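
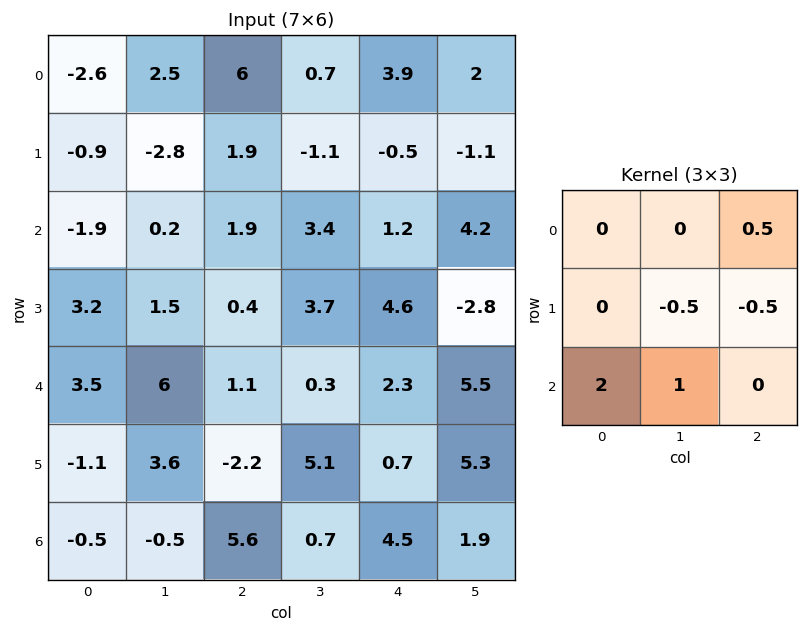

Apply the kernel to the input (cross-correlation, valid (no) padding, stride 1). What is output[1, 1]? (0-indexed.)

The receptive field on the input at this output position is [-2.8 1.9 -1.1 / 0.2 1.9 3.4 / 1.5 0.4 3.7]. Elementwise product with the kernel and sum: -1.1·0.5 + 1.9·-0.5 + 3.4·-0.5 + 1.5·2 + 0.4·1.

0.2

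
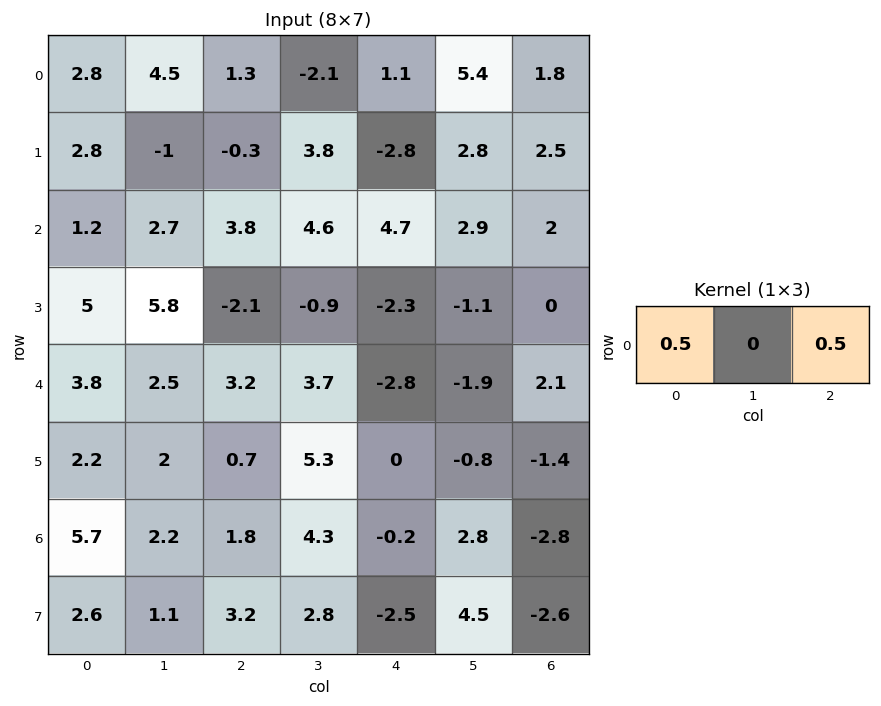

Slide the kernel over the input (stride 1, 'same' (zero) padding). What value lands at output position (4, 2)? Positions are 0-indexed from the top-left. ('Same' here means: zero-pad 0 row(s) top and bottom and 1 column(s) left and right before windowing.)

3.1

The receptive field on the zero-padded input at this output position is [2.5 3.2 3.7]. Elementwise product with the kernel and sum: 2.5·0.5 + 3.7·0.5.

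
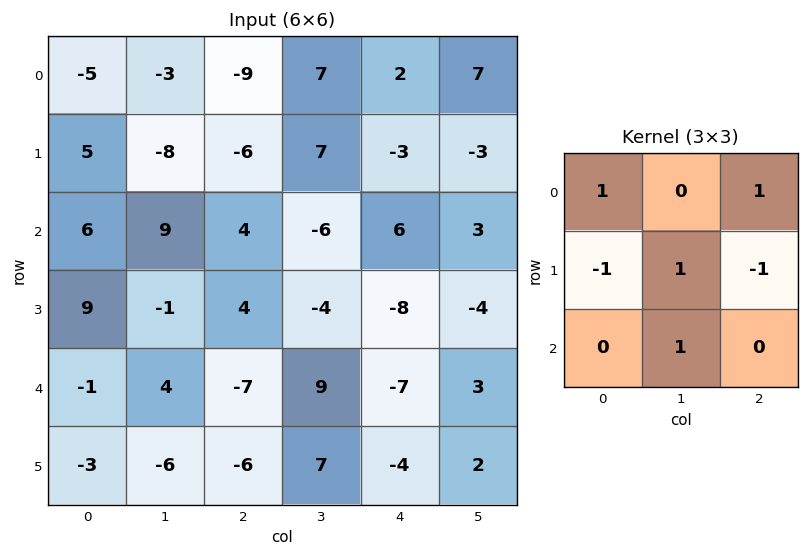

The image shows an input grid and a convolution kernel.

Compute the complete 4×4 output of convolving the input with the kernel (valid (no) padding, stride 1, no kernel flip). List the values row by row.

Output[0,0]: The receptive field on the input at this output position is [-5 -3 -9 / 5 -8 -6 / 6 9 4]. Elementwise product with the kernel and sum: -5·1 + -9·1 + 5·-1 + -8·1 + -6·-1 + 9·1.
Output[0,1]: The receptive field on the input at this output position is [-3 -9 7 / -8 -6 7 / 9 4 -6]. Elementwise product with the kernel and sum: -3·1 + 7·1 + -8·-1 + -6·1 + 7·-1 + 4·1.

-12 3 3 13
-3 4 -29 5
0 5 19 -10
19 -31 26 -31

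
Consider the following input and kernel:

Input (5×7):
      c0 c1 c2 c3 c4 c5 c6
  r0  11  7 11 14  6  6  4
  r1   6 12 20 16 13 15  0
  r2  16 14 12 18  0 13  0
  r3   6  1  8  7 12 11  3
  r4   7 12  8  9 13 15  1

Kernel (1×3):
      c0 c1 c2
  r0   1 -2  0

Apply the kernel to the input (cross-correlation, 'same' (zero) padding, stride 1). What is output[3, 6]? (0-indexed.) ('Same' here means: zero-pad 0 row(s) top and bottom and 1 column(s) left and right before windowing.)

The receptive field on the zero-padded input at this output position is [11 3 0]. Elementwise product with the kernel and sum: 11·1 + 3·-2.

5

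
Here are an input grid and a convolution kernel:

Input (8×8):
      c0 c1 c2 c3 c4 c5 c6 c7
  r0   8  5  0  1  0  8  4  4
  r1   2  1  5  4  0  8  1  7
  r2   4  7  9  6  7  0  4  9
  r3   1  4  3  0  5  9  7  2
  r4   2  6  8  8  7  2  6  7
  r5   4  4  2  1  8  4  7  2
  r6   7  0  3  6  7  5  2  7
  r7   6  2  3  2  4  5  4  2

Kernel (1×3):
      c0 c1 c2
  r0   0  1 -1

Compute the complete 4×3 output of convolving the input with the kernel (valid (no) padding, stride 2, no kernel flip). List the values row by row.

5 1 4
-2 -1 -4
-2 1 -4
-3 -1 3

Output[0,0]: The receptive field on the input at this output position is [8 5 0]. Elementwise product with the kernel and sum: 5·1 + 0·-1.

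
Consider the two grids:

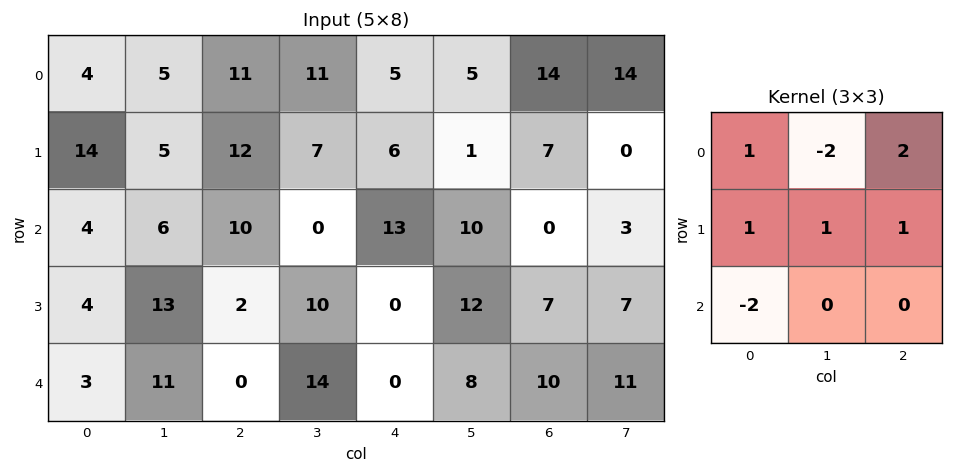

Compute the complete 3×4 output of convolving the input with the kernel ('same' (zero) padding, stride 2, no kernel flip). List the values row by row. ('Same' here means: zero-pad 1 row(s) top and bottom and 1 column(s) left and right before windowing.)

Output[0,0]: The receptive field on the zero-padded input at this output position is [0 0 0 / 0 4 5 / 0 14 5]. Elementwise product with the kernel and sum: 0·1 + 0·-2 + 0·2 + 0·1 + 4·1 + 5·1 + 0·-2.
Output[0,1]: The receptive field on the zero-padded input at this output position is [0 0 0 / 5 11 11 / 5 12 7]. Elementwise product with the kernel and sum: 0·1 + 0·-2 + 0·2 + 5·1 + 11·1 + 11·1 + 5·-2.

9 17 7 31
-8 -15 0 -24
32 54 56 41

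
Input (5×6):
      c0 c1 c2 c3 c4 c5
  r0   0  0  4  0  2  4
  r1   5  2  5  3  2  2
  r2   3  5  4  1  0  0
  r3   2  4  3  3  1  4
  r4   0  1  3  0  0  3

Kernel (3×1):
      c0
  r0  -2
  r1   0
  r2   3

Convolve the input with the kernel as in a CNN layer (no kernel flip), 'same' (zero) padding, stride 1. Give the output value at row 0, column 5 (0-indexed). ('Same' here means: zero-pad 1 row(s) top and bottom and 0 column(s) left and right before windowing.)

The receptive field on the zero-padded input at this output position is [0 / 4 / 2]. Elementwise product with the kernel and sum: 0·-2 + 2·3.

6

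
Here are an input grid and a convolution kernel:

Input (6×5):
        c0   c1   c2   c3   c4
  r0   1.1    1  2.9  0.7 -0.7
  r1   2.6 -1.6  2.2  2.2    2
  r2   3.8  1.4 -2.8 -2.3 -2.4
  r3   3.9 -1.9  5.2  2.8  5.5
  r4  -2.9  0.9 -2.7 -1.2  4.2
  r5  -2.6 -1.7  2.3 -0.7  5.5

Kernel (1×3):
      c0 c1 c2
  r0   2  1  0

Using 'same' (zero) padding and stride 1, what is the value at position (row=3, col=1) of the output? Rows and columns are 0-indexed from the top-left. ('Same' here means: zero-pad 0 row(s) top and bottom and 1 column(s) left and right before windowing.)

5.9

The receptive field on the zero-padded input at this output position is [3.9 -1.9 5.2]. Elementwise product with the kernel and sum: 3.9·2 + -1.9·1.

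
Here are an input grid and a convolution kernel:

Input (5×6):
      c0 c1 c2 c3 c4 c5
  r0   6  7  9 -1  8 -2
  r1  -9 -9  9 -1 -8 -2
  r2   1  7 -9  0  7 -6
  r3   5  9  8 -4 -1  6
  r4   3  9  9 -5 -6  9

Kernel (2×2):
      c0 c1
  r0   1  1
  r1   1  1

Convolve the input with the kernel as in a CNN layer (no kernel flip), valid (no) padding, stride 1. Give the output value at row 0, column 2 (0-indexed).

The receptive field on the input at this output position is [9 -1 / 9 -1]. Elementwise product with the kernel and sum: 9·1 + -1·1 + 9·1 + -1·1.

16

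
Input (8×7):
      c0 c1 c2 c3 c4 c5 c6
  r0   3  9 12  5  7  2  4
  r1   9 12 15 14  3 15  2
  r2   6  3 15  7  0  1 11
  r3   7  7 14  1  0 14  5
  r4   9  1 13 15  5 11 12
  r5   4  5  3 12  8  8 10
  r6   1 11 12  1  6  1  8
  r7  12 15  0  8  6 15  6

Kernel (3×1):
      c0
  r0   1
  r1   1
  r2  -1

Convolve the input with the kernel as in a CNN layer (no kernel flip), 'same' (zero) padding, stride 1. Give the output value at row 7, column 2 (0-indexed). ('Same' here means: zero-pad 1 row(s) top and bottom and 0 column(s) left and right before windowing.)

12

The receptive field on the zero-padded input at this output position is [12 / 0 / 0]. Elementwise product with the kernel and sum: 12·1 + 0·1 + 0·-1.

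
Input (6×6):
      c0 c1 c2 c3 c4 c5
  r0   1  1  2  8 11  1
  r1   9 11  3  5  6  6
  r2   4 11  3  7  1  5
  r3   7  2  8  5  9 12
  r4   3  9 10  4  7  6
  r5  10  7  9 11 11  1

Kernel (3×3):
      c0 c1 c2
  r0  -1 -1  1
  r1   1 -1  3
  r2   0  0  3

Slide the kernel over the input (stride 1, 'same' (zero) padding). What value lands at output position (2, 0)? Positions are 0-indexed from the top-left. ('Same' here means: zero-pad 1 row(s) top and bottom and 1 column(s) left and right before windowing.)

The receptive field on the zero-padded input at this output position is [0 9 11 / 0 4 11 / 0 7 2]. Elementwise product with the kernel and sum: 0·-1 + 9·-1 + 11·1 + 0·1 + 4·-1 + 11·3 + 2·3.

37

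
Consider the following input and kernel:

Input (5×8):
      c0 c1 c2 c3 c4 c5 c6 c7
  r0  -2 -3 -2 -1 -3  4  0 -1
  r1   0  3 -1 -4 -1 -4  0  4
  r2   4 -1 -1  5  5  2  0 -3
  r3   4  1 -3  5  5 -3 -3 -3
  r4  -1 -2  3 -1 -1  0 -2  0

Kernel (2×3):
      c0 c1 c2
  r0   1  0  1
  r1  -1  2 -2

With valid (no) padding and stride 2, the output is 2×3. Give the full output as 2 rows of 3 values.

Output[0,0]: The receptive field on the input at this output position is [-2 -3 -2 / 0 3 -1]. Elementwise product with the kernel and sum: -2·1 + -2·1 + 0·-1 + 3·2 + -1·-2.

4 -10 -10
7 7 0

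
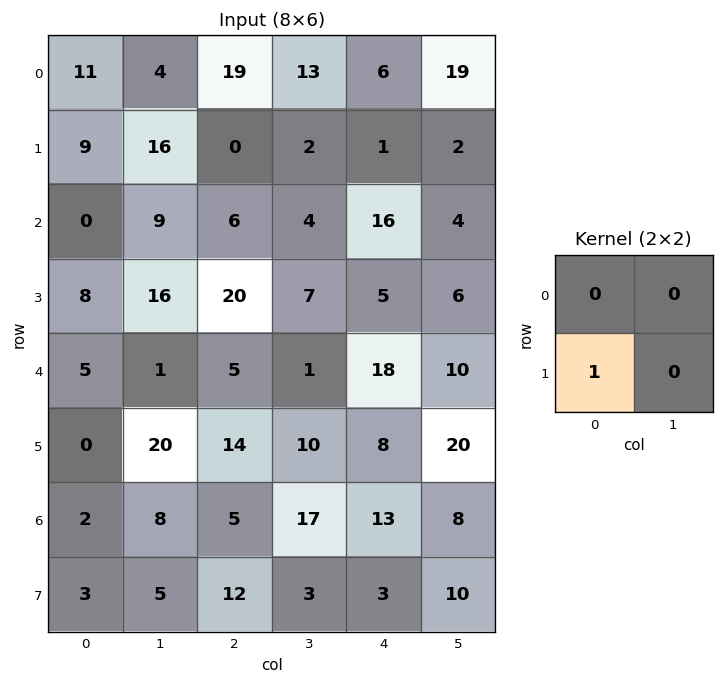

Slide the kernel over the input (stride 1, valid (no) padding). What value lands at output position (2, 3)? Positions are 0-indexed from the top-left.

The receptive field on the input at this output position is [4 16 / 7 5]. Elementwise product with the kernel and sum: 7·1.

7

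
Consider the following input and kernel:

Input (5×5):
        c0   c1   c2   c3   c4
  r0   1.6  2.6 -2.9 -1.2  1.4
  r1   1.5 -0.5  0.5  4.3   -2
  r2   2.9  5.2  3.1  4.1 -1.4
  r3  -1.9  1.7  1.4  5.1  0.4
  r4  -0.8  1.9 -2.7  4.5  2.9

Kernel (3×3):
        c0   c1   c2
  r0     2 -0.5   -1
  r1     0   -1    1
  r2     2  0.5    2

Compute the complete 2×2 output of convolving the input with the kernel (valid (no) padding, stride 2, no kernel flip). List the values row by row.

20.4 -7.45
-6.25 3.5

Output[0,0]: The receptive field on the input at this output position is [1.6 2.6 -2.9 / 1.5 -0.5 0.5 / 2.9 5.2 3.1]. Elementwise product with the kernel and sum: 1.6·2 + 2.6·-0.5 + -2.9·-1 + -0.5·-1 + 0.5·1 + 2.9·2 + 5.2·0.5 + 3.1·2.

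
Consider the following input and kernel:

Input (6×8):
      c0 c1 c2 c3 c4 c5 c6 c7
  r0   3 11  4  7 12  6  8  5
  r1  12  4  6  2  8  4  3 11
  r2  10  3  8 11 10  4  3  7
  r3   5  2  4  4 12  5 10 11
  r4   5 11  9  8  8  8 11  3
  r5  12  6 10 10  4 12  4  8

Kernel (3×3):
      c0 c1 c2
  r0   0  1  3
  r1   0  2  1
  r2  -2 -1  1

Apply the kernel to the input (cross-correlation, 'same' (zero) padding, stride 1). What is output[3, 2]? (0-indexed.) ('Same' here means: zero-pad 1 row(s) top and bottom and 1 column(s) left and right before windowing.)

The receptive field on the zero-padded input at this output position is [3 8 11 / 2 4 4 / 11 9 8]. Elementwise product with the kernel and sum: 8·1 + 11·3 + 4·2 + 4·1 + 11·-2 + 9·-1 + 8·1.

30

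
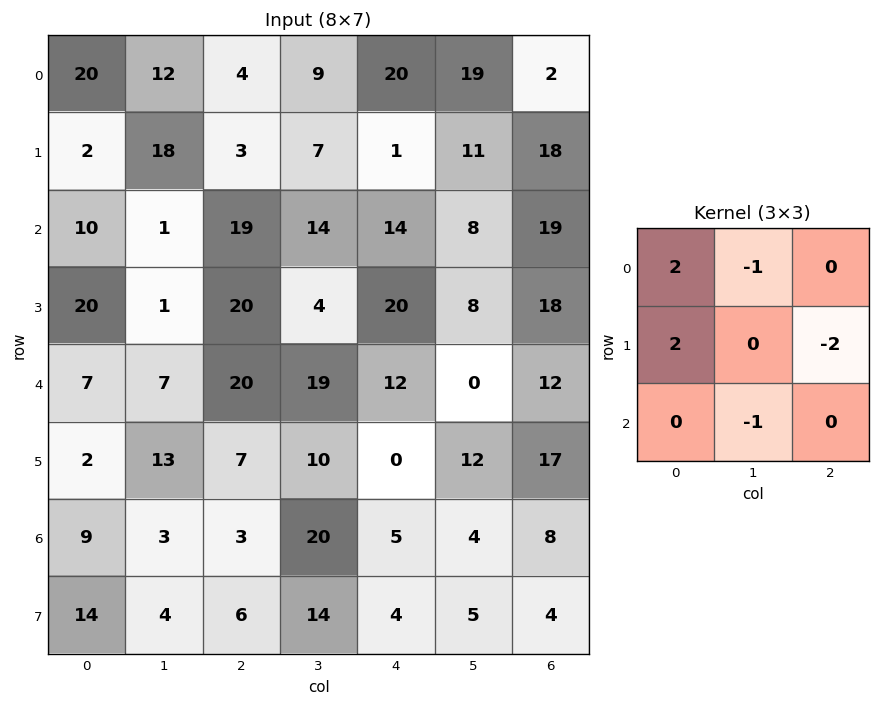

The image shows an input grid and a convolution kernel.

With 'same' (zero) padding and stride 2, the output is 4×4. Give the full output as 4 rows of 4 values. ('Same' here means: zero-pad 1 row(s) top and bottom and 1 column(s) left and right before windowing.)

-26 3 -21 20
-24 -13 5 2
-36 -49 26 -19
-22 -21 48 11

Output[0,0]: The receptive field on the zero-padded input at this output position is [0 0 0 / 0 20 12 / 0 2 18]. Elementwise product with the kernel and sum: 0·2 + 0·-1 + 0·2 + 12·-2 + 2·-1.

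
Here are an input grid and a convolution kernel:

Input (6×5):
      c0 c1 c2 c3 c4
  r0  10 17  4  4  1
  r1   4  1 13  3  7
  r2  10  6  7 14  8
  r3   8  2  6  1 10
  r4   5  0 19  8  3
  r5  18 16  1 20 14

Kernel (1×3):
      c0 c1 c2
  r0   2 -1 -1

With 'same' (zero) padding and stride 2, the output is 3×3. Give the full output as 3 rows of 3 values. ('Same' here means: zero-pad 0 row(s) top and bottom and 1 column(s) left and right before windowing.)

-27 26 7
-16 -9 20
-5 -27 13

Output[0,0]: The receptive field on the zero-padded input at this output position is [0 10 17]. Elementwise product with the kernel and sum: 0·2 + 10·-1 + 17·-1.
Output[0,1]: The receptive field on the zero-padded input at this output position is [17 4 4]. Elementwise product with the kernel and sum: 17·2 + 4·-1 + 4·-1.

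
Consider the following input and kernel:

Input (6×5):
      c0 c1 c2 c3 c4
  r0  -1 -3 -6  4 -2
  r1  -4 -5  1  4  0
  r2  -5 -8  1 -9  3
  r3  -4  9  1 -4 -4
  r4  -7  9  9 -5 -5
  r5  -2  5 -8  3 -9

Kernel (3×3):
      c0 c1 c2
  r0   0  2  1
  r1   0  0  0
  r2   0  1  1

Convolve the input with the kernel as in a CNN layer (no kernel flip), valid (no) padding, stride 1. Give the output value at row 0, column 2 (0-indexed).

The receptive field on the input at this output position is [-6 4 -2 / 1 4 0 / 1 -9 3]. Elementwise product with the kernel and sum: 4·2 + -2·1 + -9·1 + 3·1.

0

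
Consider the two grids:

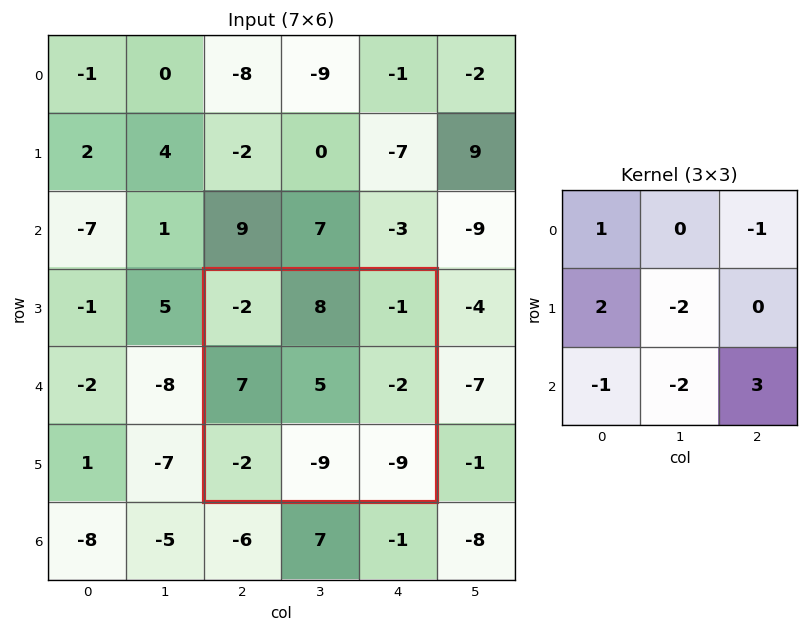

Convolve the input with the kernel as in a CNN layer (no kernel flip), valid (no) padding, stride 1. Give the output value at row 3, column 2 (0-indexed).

The receptive field on the input at this output position is [-2 8 -1 / 7 5 -2 / -2 -9 -9]. Elementwise product with the kernel and sum: -2·1 + -1·-1 + 7·2 + 5·-2 + -2·-1 + -9·-2 + -9·3.

-4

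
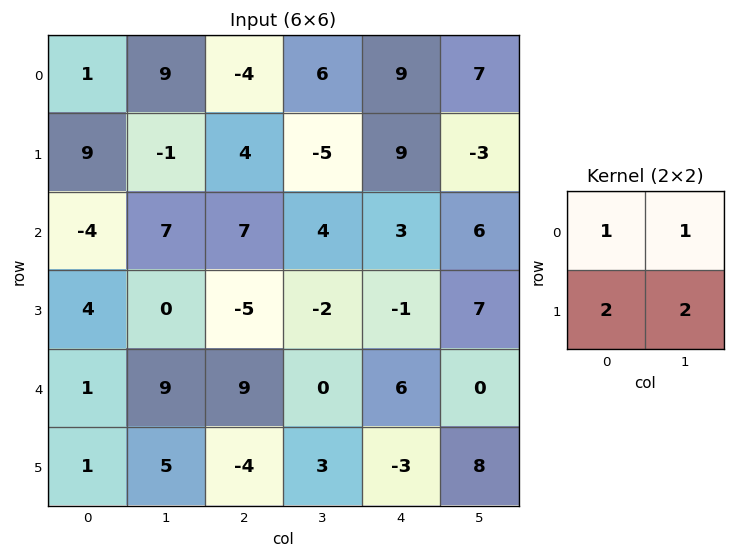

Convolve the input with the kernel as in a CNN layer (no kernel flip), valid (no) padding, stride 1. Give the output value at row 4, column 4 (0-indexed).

The receptive field on the input at this output position is [6 0 / -3 8]. Elementwise product with the kernel and sum: 6·1 + 0·1 + -3·2 + 8·2.

16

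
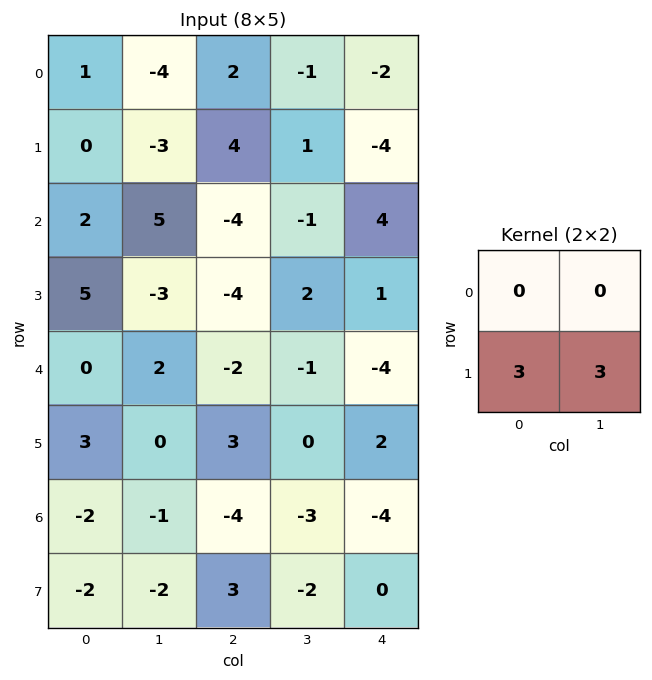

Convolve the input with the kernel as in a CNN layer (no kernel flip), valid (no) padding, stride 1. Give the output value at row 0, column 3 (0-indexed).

-9

The receptive field on the input at this output position is [-1 -2 / 1 -4]. Elementwise product with the kernel and sum: 1·3 + -4·3.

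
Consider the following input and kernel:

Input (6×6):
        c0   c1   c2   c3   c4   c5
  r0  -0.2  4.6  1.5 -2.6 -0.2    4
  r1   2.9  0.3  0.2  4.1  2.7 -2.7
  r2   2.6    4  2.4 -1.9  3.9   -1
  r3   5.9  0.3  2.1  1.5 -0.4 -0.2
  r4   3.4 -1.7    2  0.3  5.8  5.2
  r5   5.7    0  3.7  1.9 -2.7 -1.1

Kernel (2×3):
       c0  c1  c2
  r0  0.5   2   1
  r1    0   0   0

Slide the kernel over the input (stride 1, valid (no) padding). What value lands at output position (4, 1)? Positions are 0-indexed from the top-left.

The receptive field on the input at this output position is [-1.7 2 0.3 / 0 3.7 1.9]. Elementwise product with the kernel and sum: -1.7·0.5 + 2·2 + 0.3·1.

3.45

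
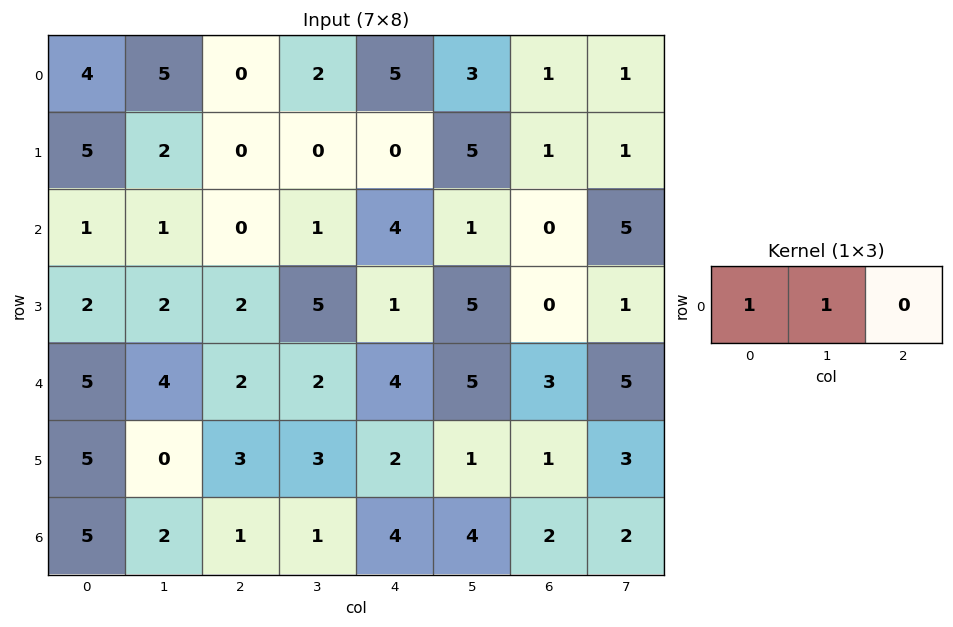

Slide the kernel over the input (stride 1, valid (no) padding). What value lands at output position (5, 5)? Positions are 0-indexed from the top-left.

The receptive field on the input at this output position is [1 1 3]. Elementwise product with the kernel and sum: 1·1 + 1·1.

2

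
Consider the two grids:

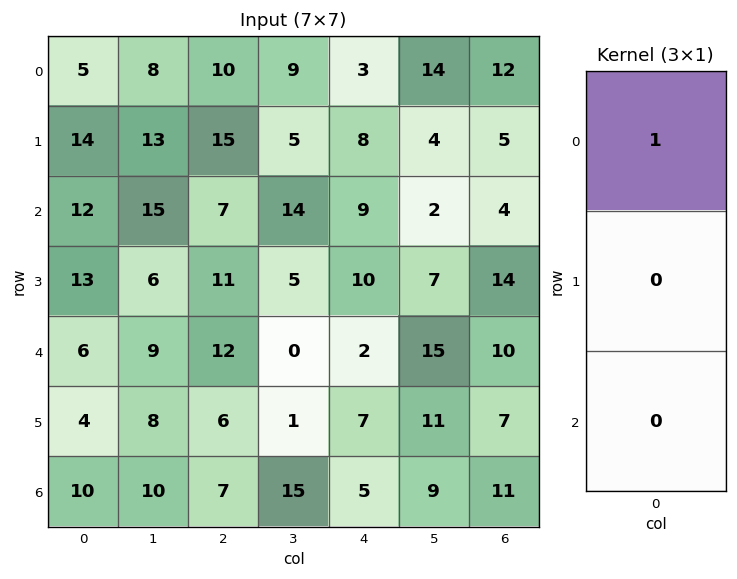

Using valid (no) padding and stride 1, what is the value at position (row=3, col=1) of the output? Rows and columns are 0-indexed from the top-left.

The receptive field on the input at this output position is [6 / 9 / 8]. Elementwise product with the kernel and sum: 6·1.

6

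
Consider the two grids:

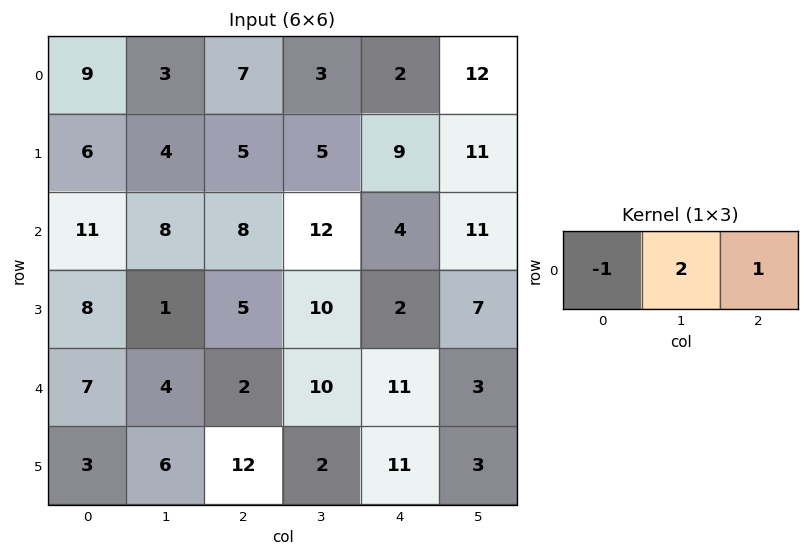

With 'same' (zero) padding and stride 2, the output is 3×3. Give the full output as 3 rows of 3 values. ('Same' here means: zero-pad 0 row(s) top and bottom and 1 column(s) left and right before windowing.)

21 14 13
30 20 7
18 10 15

Output[0,0]: The receptive field on the zero-padded input at this output position is [0 9 3]. Elementwise product with the kernel and sum: 0·-1 + 9·2 + 3·1.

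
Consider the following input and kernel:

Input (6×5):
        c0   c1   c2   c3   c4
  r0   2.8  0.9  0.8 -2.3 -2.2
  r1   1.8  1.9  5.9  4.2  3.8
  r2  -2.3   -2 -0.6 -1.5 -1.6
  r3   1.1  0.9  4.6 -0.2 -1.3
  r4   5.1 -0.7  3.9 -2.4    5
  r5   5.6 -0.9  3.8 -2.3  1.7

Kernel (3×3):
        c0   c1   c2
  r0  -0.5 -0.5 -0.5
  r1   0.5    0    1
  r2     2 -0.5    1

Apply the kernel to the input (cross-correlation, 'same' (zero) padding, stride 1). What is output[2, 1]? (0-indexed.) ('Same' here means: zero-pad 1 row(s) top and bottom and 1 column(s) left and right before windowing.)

The receptive field on the zero-padded input at this output position is [1.8 1.9 5.9 / -2.3 -2 -0.6 / 1.1 0.9 4.6]. Elementwise product with the kernel and sum: 1.8·-0.5 + 1.9·-0.5 + 5.9·-0.5 + -2.3·0.5 + -0.6·1 + 1.1·2 + 0.9·-0.5 + 4.6·1.

-0.2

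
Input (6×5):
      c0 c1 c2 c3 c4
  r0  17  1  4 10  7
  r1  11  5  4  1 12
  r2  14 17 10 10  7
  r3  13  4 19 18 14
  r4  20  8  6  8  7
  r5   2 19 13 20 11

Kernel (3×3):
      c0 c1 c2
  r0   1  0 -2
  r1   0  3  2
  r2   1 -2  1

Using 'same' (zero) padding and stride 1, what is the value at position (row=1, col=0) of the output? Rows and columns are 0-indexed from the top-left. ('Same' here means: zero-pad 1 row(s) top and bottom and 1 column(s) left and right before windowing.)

30

The receptive field on the zero-padded input at this output position is [0 17 1 / 0 11 5 / 0 14 17]. Elementwise product with the kernel and sum: 0·1 + 1·-2 + 11·3 + 5·2 + 0·1 + 14·-2 + 17·1.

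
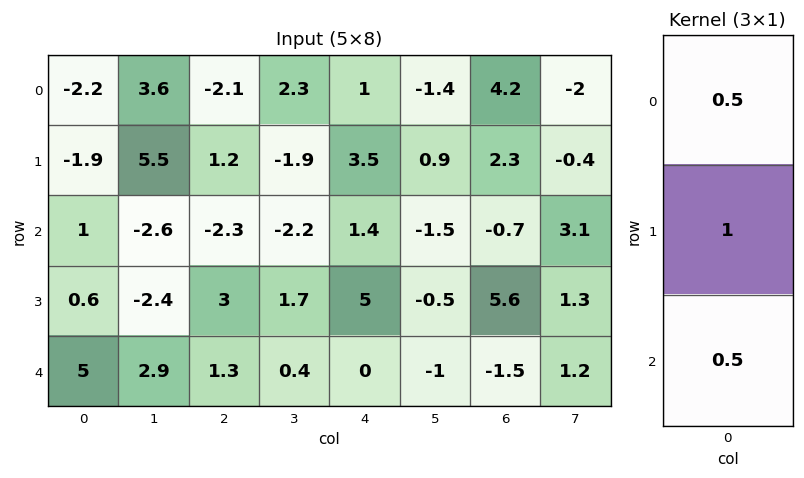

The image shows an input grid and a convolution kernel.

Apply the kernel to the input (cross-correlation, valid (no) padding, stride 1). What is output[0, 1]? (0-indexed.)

6

The receptive field on the input at this output position is [3.6 / 5.5 / -2.6]. Elementwise product with the kernel and sum: 3.6·0.5 + 5.5·1 + -2.6·0.5.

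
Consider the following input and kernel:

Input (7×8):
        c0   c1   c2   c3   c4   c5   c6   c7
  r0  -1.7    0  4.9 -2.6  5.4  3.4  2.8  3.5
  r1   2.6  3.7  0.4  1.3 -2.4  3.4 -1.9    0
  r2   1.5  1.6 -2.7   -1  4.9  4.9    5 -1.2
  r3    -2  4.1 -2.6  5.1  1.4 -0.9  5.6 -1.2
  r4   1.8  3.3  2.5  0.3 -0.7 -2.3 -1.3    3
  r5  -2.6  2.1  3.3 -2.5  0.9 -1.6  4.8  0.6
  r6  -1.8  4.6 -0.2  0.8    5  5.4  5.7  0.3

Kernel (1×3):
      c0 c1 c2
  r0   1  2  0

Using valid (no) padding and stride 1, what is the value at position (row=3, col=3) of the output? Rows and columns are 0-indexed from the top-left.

The receptive field on the input at this output position is [5.1 1.4 -0.9]. Elementwise product with the kernel and sum: 5.1·1 + 1.4·2.

7.9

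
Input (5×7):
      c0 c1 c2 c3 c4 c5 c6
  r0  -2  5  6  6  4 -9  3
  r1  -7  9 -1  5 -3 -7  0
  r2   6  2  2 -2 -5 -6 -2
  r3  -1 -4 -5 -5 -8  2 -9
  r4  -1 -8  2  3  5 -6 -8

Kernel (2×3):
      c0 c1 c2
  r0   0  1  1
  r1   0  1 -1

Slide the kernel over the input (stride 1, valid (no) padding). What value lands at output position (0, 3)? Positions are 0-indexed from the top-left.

-1

The receptive field on the input at this output position is [6 4 -9 / 5 -3 -7]. Elementwise product with the kernel and sum: 4·1 + -9·1 + -3·1 + -7·-1.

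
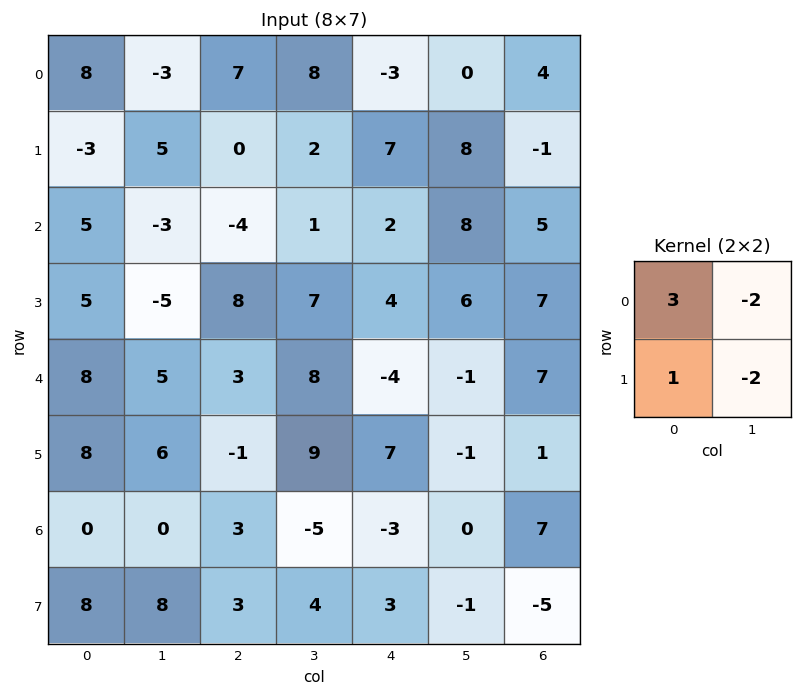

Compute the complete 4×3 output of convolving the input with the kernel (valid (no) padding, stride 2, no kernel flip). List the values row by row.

17 1 -18
36 -20 -18
10 -26 -1
-8 14 -4

Output[0,0]: The receptive field on the input at this output position is [8 -3 / -3 5]. Elementwise product with the kernel and sum: 8·3 + -3·-2 + -3·1 + 5·-2.
Output[0,1]: The receptive field on the input at this output position is [7 8 / 0 2]. Elementwise product with the kernel and sum: 7·3 + 8·-2 + 0·1 + 2·-2.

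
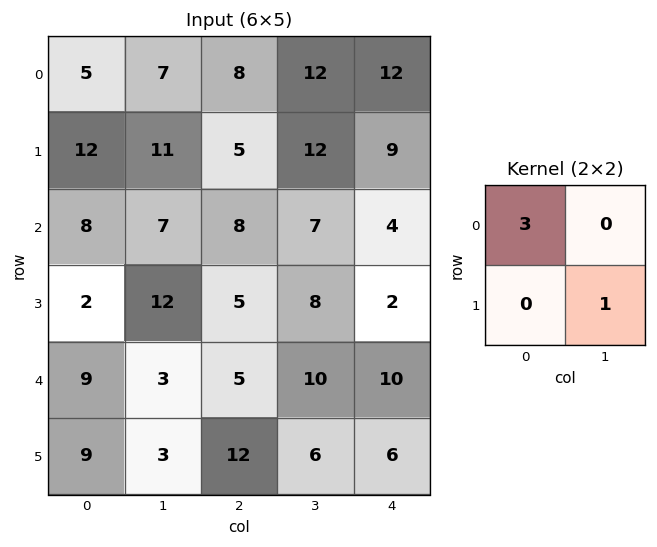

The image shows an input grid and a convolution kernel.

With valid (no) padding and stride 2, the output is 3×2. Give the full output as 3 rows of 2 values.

26 36
36 32
30 21

Output[0,0]: The receptive field on the input at this output position is [5 7 / 12 11]. Elementwise product with the kernel and sum: 5·3 + 11·1.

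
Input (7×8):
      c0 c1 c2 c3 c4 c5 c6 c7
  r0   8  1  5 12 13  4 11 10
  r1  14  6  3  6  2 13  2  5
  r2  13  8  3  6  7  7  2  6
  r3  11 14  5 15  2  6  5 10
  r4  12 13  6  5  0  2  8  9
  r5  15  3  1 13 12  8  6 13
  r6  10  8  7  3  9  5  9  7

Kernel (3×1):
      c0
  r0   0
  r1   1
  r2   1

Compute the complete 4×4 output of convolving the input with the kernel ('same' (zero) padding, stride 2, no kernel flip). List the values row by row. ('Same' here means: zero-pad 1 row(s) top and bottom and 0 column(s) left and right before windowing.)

Output[0,0]: The receptive field on the zero-padded input at this output position is [0 / 8 / 14]. Elementwise product with the kernel and sum: 8·1 + 14·1.
Output[0,1]: The receptive field on the zero-padded input at this output position is [0 / 5 / 3]. Elementwise product with the kernel and sum: 5·1 + 3·1.

22 8 15 13
24 8 9 7
27 7 12 14
10 7 9 9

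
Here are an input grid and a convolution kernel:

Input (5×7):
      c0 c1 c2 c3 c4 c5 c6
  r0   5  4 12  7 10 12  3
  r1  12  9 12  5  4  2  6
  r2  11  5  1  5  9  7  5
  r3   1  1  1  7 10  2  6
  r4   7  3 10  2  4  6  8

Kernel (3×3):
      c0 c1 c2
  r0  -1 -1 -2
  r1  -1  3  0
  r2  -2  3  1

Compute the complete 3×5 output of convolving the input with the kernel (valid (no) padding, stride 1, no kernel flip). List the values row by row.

-24 -5 -14 -10 -18
-39 -25 18 27 -14
-11 12 -14 9 -12

Output[0,0]: The receptive field on the input at this output position is [5 4 12 / 12 9 12 / 11 5 1]. Elementwise product with the kernel and sum: 5·-1 + 4·-1 + 12·-2 + 12·-1 + 9·3 + 11·-2 + 5·3 + 1·1.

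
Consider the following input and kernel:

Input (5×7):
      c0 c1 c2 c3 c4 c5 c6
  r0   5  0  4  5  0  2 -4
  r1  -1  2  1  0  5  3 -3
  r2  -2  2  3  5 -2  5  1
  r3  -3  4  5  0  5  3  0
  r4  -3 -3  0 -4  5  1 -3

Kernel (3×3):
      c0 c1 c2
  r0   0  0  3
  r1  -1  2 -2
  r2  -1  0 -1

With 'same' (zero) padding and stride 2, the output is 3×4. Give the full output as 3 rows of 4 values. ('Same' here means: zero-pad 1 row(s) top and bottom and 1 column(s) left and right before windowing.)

Output[0,0]: The receptive field on the zero-padded input at this output position is [0 0 0 / 0 5 0 / 0 -1 2]. Elementwise product with the kernel and sum: 0·3 + 0·-1 + 5·2 + 0·-2 + 0·-1 + 2·-1.

8 -4 -12 -13
-6 -10 -13 -6
12 11 21 -7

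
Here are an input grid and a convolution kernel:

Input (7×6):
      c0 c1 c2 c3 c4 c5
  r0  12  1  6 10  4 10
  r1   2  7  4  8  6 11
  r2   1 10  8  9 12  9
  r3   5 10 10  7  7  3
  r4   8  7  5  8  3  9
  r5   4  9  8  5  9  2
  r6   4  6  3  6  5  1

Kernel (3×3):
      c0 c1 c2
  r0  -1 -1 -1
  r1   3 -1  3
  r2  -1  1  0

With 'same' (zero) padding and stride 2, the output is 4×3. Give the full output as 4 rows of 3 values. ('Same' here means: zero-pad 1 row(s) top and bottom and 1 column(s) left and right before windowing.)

Output[0,0]: The receptive field on the zero-padded input at this output position is [0 0 0 / 0 12 1 / 0 2 7]. Elementwise product with the kernel and sum: 0·-1 + 0·-1 + 0·-1 + 0·3 + 12·-1 + 1·3 + 0·-1 + 2·1.
Output[0,1]: The receptive field on the zero-padded input at this output position is [0 0 0 / 1 6 10 / 7 4 8]. Elementwise product with the kernel and sum: 0·-1 + 0·-1 + 0·-1 + 1·3 + 6·-1 + 10·3 + 7·-1 + 4·1.

-7 24 54
25 30 17
2 12 35
1 11 0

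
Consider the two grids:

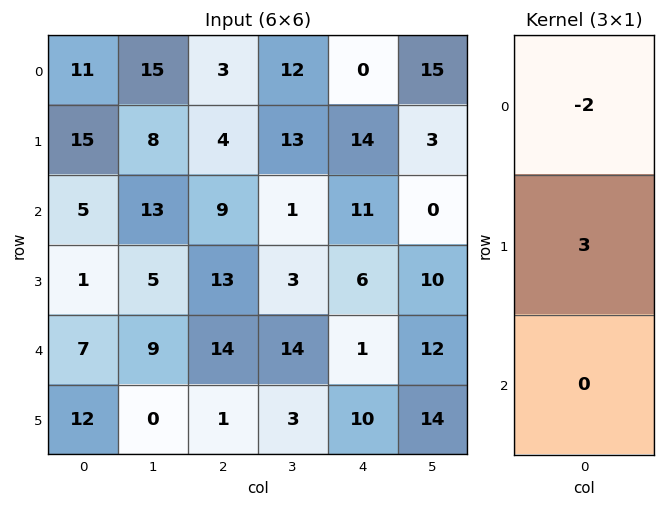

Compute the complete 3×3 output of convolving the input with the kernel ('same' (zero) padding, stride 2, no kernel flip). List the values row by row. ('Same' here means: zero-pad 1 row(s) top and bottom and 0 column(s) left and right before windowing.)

33 9 0
-15 19 5
19 16 -9

Output[0,0]: The receptive field on the zero-padded input at this output position is [0 / 11 / 15]. Elementwise product with the kernel and sum: 0·-2 + 11·3.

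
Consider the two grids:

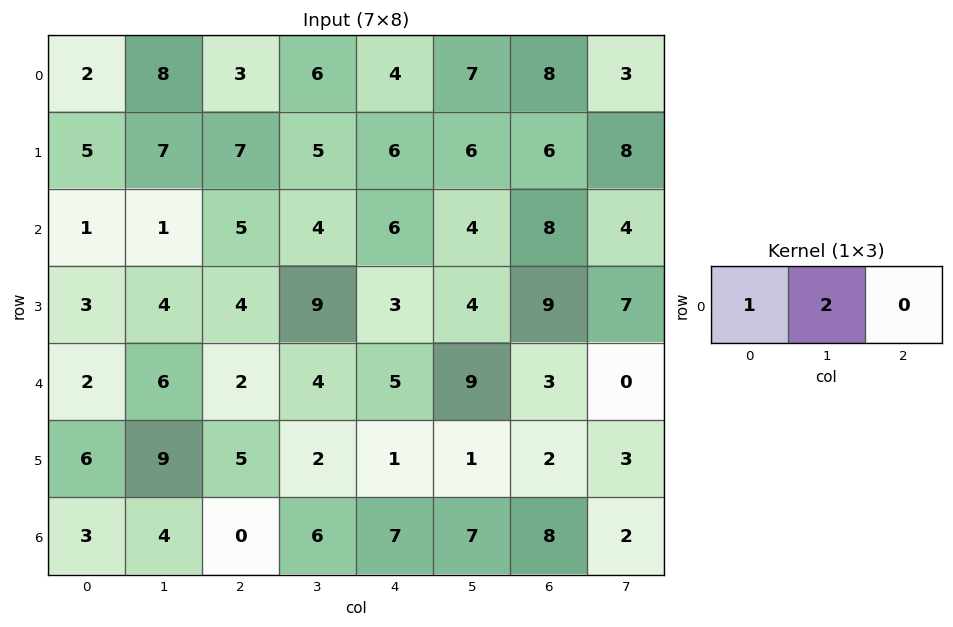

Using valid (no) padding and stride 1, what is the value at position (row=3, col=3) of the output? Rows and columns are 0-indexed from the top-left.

15

The receptive field on the input at this output position is [9 3 4]. Elementwise product with the kernel and sum: 9·1 + 3·2.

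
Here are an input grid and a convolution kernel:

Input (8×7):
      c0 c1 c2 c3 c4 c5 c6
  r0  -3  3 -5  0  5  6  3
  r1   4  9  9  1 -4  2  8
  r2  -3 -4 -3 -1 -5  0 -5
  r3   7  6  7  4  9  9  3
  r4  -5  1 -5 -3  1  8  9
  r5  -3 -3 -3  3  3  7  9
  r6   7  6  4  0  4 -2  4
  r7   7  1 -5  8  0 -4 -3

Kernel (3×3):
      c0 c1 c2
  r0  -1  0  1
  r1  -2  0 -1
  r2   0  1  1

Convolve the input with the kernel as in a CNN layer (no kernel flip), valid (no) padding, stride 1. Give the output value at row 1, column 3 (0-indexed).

The receptive field on the input at this output position is [1 -4 2 / -1 -5 0 / 4 9 9]. Elementwise product with the kernel and sum: 1·-1 + 2·1 + -1·-2 + 0·-1 + 9·1 + 9·1.

21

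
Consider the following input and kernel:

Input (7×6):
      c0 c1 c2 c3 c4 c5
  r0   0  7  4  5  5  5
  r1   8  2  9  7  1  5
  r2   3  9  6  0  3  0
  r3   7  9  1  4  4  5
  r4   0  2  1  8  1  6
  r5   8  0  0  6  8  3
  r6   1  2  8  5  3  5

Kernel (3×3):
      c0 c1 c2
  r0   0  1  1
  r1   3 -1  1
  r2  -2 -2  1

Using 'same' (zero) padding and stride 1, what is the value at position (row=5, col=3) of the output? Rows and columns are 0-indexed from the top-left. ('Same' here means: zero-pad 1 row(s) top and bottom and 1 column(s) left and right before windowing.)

-12

The receptive field on the zero-padded input at this output position is [1 8 1 / 0 6 8 / 8 5 3]. Elementwise product with the kernel and sum: 8·1 + 1·1 + 0·3 + 6·-1 + 8·1 + 8·-2 + 5·-2 + 3·1.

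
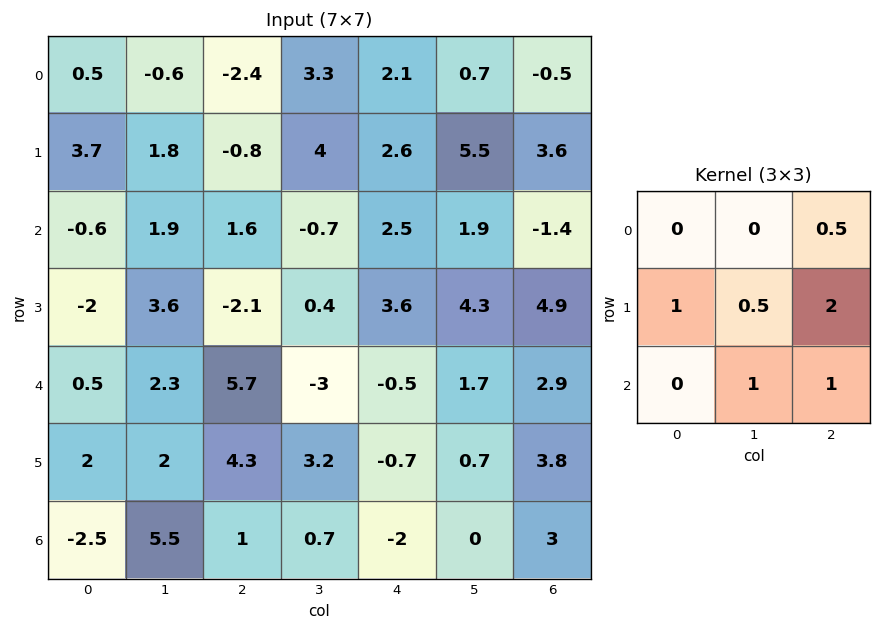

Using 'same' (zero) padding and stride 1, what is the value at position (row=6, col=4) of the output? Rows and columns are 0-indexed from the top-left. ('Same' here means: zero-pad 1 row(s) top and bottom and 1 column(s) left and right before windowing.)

0.05

The receptive field on the zero-padded input at this output position is [3.2 -0.7 0.7 / 0.7 -2 0 / 0 0 0]. Elementwise product with the kernel and sum: 0.7·0.5 + 0.7·1 + -2·0.5 + 0·2 + 0·1 + 0·1.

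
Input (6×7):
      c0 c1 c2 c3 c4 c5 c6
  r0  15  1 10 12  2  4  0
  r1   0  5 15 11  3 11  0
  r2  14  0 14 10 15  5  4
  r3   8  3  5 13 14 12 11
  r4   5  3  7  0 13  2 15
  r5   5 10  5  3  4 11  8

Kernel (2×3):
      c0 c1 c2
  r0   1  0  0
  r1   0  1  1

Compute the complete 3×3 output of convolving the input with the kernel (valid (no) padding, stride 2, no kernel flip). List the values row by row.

35 24 13
22 41 38
20 14 32

Output[0,0]: The receptive field on the input at this output position is [15 1 10 / 0 5 15]. Elementwise product with the kernel and sum: 15·1 + 5·1 + 15·1.
Output[0,1]: The receptive field on the input at this output position is [10 12 2 / 15 11 3]. Elementwise product with the kernel and sum: 10·1 + 11·1 + 3·1.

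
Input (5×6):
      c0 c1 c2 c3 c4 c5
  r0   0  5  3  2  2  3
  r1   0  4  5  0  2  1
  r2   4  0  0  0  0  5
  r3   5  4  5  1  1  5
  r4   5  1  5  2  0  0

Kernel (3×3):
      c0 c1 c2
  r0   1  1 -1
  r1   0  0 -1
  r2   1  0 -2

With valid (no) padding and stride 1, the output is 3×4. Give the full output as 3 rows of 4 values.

Output[0,0]: The receptive field on the input at this output position is [0 5 3 / 0 4 5 / 4 0 0]. Elementwise product with the kernel and sum: 0·1 + 5·1 + 3·-1 + 5·-1 + 4·1 + 0·-2.
Output[0,1]: The receptive field on the input at this output position is [5 3 2 / 4 5 0 / 0 0 0]. Elementwise product with the kernel and sum: 5·1 + 3·1 + 2·-1 + 0·-1 + 0·1 + 0·-2.

1 6 1 -10
-6 11 6 -13
-6 -4 4 -8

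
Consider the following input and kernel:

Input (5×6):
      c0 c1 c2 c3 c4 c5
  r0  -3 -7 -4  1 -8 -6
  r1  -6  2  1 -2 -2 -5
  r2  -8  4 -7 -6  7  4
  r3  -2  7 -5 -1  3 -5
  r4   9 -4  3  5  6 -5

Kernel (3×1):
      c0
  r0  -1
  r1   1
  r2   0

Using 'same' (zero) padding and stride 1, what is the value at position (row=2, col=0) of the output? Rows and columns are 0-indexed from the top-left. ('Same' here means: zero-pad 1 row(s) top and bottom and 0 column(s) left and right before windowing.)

The receptive field on the zero-padded input at this output position is [-6 / -8 / -2]. Elementwise product with the kernel and sum: -6·-1 + -8·1.

-2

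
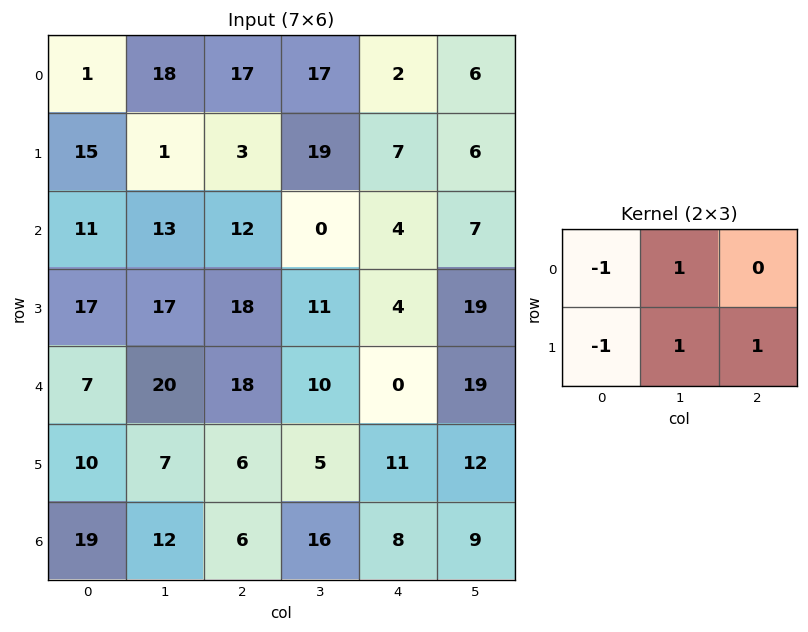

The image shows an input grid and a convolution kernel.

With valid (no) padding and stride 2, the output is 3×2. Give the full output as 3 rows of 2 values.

6 23
20 -15
16 2

Output[0,0]: The receptive field on the input at this output position is [1 18 17 / 15 1 3]. Elementwise product with the kernel and sum: 1·-1 + 18·1 + 15·-1 + 1·1 + 3·1.
Output[0,1]: The receptive field on the input at this output position is [17 17 2 / 3 19 7]. Elementwise product with the kernel and sum: 17·-1 + 17·1 + 3·-1 + 19·1 + 7·1.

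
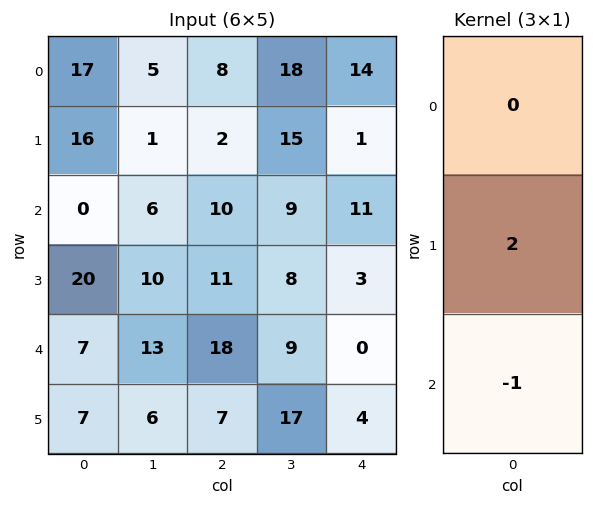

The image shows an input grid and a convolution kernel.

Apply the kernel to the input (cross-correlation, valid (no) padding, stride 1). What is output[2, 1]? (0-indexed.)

7

The receptive field on the input at this output position is [6 / 10 / 13]. Elementwise product with the kernel and sum: 10·2 + 13·-1.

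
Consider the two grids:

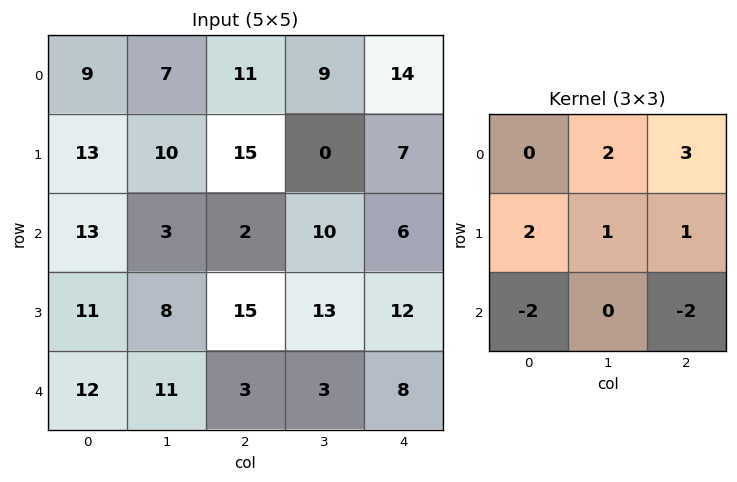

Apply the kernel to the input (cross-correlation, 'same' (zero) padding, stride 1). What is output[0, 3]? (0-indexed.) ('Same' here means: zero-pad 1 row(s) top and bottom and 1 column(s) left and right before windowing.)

The receptive field on the zero-padded input at this output position is [0 0 0 / 11 9 14 / 15 0 7]. Elementwise product with the kernel and sum: 0·2 + 0·3 + 11·2 + 9·1 + 14·1 + 15·-2 + 7·-2.

1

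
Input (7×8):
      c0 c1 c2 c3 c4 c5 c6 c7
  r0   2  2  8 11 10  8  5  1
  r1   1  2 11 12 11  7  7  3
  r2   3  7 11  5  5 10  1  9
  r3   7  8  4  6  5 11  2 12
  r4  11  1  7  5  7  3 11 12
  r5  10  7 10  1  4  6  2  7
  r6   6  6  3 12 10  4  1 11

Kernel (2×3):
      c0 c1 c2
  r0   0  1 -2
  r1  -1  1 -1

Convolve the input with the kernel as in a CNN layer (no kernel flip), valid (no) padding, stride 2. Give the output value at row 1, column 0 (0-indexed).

-18

The receptive field on the input at this output position is [3 7 11 / 7 8 4]. Elementwise product with the kernel and sum: 7·1 + 11·-2 + 7·-1 + 8·1 + 4·-1.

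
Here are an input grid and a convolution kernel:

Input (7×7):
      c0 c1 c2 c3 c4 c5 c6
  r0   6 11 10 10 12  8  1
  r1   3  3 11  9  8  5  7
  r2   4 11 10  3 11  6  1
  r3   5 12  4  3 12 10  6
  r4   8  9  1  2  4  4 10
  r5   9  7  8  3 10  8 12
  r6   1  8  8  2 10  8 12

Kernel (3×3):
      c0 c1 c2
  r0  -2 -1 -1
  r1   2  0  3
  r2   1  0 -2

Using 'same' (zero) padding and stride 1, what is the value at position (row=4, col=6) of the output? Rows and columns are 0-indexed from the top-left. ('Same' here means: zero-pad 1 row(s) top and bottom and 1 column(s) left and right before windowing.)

-10

The receptive field on the zero-padded input at this output position is [10 6 0 / 4 10 0 / 8 12 0]. Elementwise product with the kernel and sum: 10·-2 + 6·-1 + 0·-1 + 4·2 + 0·3 + 8·1 + 0·-2.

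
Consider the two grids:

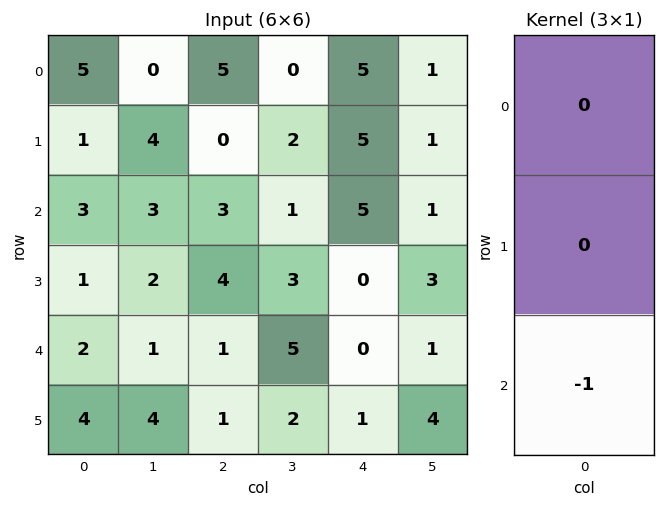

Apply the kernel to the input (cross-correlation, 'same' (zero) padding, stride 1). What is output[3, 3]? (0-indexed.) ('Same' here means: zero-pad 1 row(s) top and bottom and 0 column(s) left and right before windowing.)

-5

The receptive field on the zero-padded input at this output position is [1 / 3 / 5]. Elementwise product with the kernel and sum: 5·-1.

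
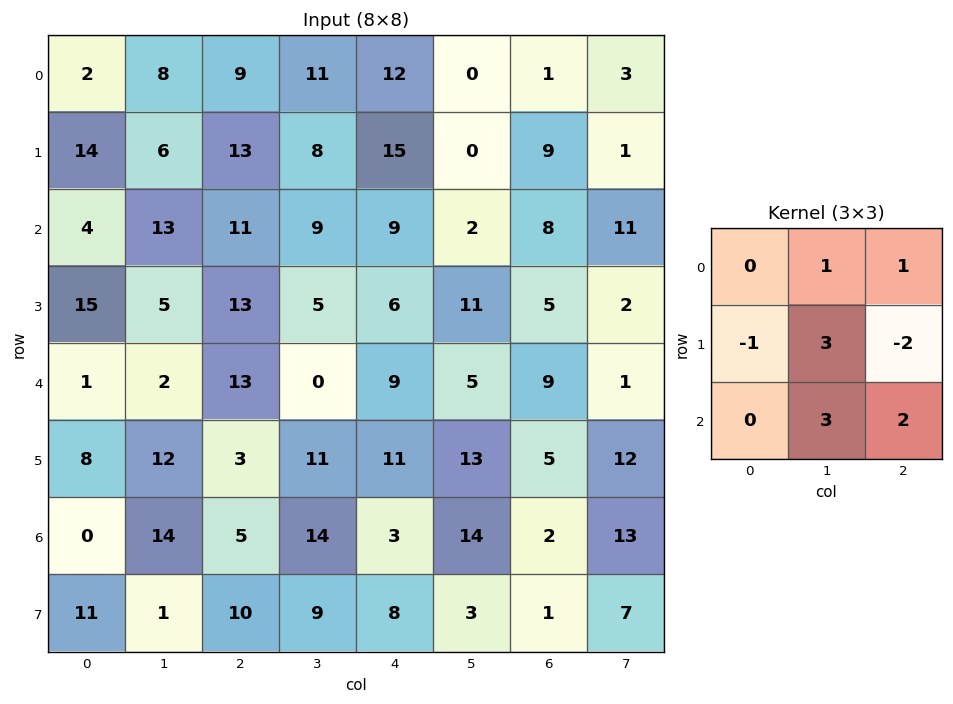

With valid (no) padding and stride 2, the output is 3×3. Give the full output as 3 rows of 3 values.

56 49 -10
30 26 60
89 65 78

Output[0,0]: The receptive field on the input at this output position is [2 8 9 / 14 6 13 / 4 13 11]. Elementwise product with the kernel and sum: 8·1 + 9·1 + 14·-1 + 6·3 + 13·-2 + 13·3 + 11·2.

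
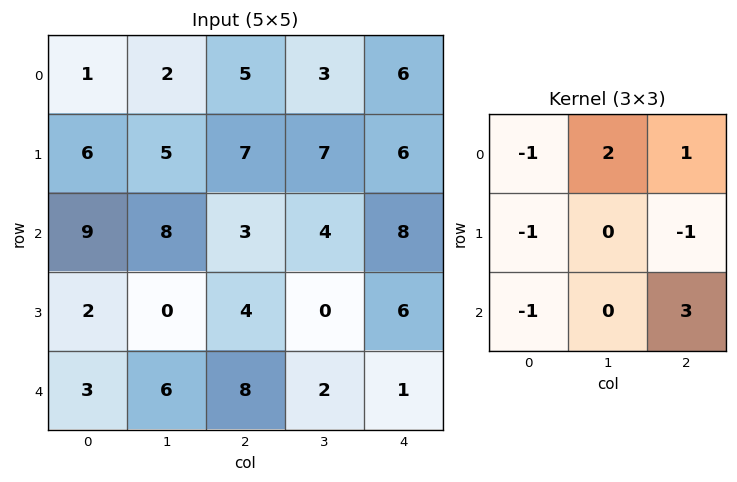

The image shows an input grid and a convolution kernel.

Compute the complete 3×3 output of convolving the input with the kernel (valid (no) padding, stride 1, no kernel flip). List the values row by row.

-5 3 15
9 4 16
25 2 -2

Output[0,0]: The receptive field on the input at this output position is [1 2 5 / 6 5 7 / 9 8 3]. Elementwise product with the kernel and sum: 1·-1 + 2·2 + 5·1 + 6·-1 + 7·-1 + 9·-1 + 3·3.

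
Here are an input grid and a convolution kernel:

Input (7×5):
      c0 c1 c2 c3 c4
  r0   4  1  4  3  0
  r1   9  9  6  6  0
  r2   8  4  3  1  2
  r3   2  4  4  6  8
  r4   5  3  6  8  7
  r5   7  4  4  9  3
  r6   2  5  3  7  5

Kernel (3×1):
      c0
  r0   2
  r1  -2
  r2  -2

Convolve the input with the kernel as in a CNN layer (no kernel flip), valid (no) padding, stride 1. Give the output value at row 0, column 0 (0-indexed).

-26

The receptive field on the input at this output position is [4 / 9 / 8]. Elementwise product with the kernel and sum: 4·2 + 9·-2 + 8·-2.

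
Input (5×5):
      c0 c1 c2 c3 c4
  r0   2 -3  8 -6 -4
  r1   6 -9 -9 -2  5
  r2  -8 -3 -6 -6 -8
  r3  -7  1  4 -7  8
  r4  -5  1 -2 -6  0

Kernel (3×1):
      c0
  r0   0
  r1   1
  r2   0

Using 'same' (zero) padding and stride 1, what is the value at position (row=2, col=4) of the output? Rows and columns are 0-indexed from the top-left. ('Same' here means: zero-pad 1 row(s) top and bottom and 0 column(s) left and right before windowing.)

The receptive field on the zero-padded input at this output position is [5 / -8 / 8]. Elementwise product with the kernel and sum: -8·1.

-8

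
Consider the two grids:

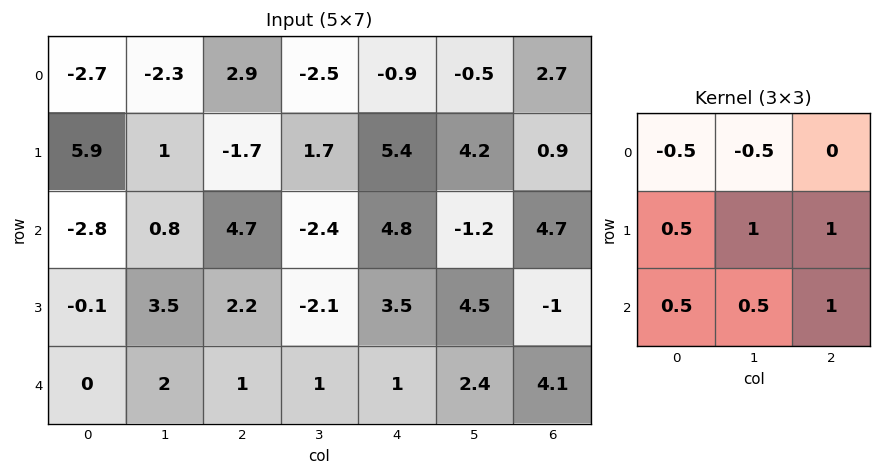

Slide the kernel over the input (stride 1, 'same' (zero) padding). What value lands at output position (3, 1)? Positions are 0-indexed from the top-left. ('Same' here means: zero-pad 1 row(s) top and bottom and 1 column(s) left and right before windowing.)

8.65

The receptive field on the zero-padded input at this output position is [-2.8 0.8 4.7 / -0.1 3.5 2.2 / 0 2 1]. Elementwise product with the kernel and sum: -2.8·-0.5 + 0.8·-0.5 + -0.1·0.5 + 3.5·1 + 2.2·1 + 0·0.5 + 2·0.5 + 1·1.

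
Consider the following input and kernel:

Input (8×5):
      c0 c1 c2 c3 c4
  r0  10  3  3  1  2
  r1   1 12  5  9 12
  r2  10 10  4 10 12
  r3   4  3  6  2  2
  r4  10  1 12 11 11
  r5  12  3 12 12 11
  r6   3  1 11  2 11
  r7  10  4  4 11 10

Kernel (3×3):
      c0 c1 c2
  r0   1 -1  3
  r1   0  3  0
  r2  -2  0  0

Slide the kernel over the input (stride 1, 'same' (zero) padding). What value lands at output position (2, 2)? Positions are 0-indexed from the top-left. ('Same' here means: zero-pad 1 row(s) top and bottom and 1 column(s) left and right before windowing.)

The receptive field on the zero-padded input at this output position is [12 5 9 / 10 4 10 / 3 6 2]. Elementwise product with the kernel and sum: 12·1 + 5·-1 + 9·3 + 4·3 + 3·-2.

40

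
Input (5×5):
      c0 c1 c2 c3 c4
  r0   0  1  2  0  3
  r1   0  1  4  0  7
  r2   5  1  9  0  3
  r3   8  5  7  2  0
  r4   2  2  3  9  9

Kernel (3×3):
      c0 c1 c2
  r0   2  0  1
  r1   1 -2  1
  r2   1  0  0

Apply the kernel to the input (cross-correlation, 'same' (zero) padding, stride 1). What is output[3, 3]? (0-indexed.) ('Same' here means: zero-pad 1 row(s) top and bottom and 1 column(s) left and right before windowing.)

27

The receptive field on the zero-padded input at this output position is [9 0 3 / 7 2 0 / 3 9 9]. Elementwise product with the kernel and sum: 9·2 + 3·1 + 7·1 + 2·-2 + 0·1 + 3·1.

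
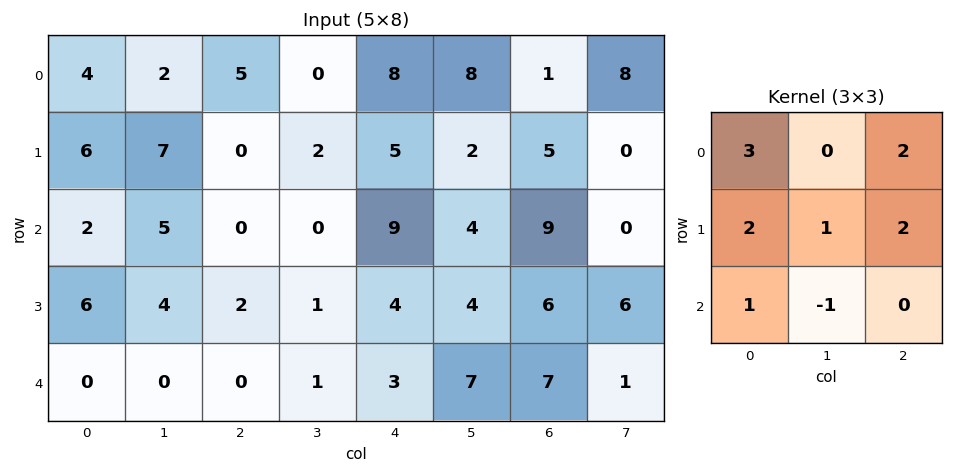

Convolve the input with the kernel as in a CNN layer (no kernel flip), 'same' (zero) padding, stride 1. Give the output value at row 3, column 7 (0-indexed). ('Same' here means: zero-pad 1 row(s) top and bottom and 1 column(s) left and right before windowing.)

The receptive field on the zero-padded input at this output position is [9 0 0 / 6 6 0 / 7 1 0]. Elementwise product with the kernel and sum: 9·3 + 0·2 + 6·2 + 6·1 + 0·2 + 7·1 + 1·-1.

51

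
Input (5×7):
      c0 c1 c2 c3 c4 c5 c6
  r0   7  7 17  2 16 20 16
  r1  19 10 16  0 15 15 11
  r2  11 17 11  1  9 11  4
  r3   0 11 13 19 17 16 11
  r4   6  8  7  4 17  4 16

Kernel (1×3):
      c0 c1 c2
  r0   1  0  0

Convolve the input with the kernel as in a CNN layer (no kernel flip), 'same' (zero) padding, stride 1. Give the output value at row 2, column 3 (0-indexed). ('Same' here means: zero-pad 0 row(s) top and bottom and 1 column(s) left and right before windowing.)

The receptive field on the zero-padded input at this output position is [11 1 9]. Elementwise product with the kernel and sum: 11·1.

11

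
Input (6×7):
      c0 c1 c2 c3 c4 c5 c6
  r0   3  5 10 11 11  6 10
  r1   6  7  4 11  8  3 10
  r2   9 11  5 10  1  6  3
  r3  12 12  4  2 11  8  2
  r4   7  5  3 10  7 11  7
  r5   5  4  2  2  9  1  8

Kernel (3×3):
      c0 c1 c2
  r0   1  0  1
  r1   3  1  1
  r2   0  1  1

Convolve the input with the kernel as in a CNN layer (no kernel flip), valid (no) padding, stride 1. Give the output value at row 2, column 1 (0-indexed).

The receptive field on the input at this output position is [11 5 10 / 12 4 2 / 5 3 10]. Elementwise product with the kernel and sum: 11·1 + 10·1 + 12·3 + 4·1 + 2·1 + 3·1 + 10·1.

76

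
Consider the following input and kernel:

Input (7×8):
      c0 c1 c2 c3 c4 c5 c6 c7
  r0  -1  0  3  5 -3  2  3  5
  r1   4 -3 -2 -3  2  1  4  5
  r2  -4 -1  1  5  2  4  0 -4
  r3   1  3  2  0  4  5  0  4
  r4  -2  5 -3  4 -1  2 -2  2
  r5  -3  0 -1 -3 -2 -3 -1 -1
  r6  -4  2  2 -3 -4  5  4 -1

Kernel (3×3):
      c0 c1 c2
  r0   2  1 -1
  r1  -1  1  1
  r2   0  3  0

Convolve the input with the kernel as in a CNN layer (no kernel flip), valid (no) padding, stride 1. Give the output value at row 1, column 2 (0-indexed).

The receptive field on the input at this output position is [-2 -3 2 / 1 5 2 / 2 0 4]. Elementwise product with the kernel and sum: -2·2 + -3·1 + 2·-1 + 1·-1 + 5·1 + 2·1 + 0·3.

-3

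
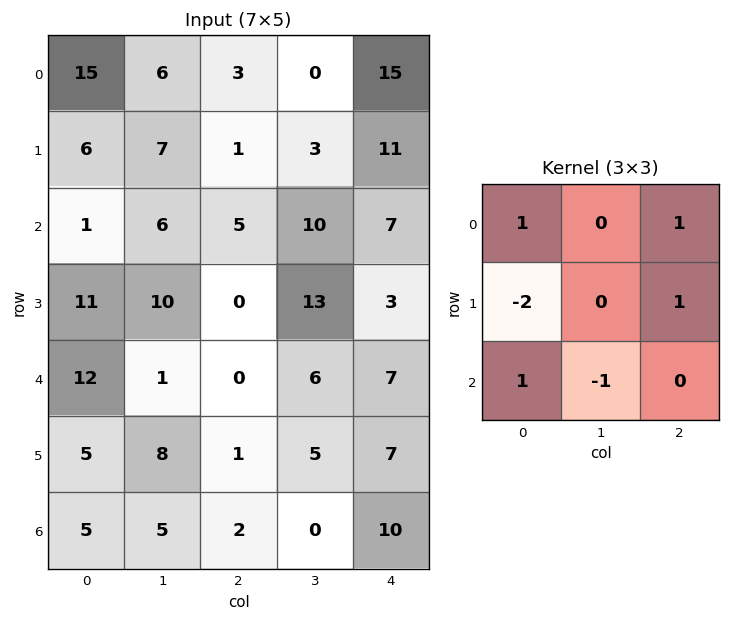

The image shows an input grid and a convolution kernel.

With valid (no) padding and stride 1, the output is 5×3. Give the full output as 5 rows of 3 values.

Output[0,0]: The receptive field on the input at this output position is [15 6 3 / 6 7 1 / 1 6 5]. Elementwise product with the kernel and sum: 15·1 + 3·1 + 6·-2 + 1·1 + 1·1 + 6·-1.
Output[0,1]: The receptive field on the input at this output position is [6 3 0 / 7 1 3 / 6 5 10]. Elementwise product with the kernel and sum: 6·1 + 0·1 + 7·-2 + 3·1 + 6·1 + 5·-1.

2 -4 22
11 18 -4
-5 10 9
-16 34 6
3 -1 14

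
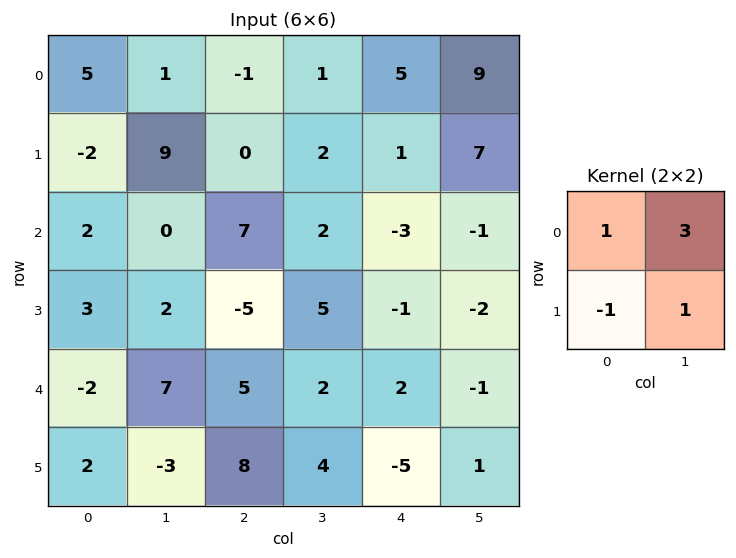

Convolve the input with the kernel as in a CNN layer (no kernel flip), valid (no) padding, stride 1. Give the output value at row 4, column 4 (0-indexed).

5

The receptive field on the input at this output position is [2 -1 / -5 1]. Elementwise product with the kernel and sum: 2·1 + -1·3 + -5·-1 + 1·1.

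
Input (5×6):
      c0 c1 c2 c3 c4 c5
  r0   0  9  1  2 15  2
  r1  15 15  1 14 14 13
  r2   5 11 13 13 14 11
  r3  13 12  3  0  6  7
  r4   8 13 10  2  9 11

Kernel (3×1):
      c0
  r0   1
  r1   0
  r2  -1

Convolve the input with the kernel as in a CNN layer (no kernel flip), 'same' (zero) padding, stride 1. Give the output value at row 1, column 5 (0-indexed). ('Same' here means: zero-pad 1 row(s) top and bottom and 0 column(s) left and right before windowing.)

-9

The receptive field on the zero-padded input at this output position is [2 / 13 / 11]. Elementwise product with the kernel and sum: 2·1 + 11·-1.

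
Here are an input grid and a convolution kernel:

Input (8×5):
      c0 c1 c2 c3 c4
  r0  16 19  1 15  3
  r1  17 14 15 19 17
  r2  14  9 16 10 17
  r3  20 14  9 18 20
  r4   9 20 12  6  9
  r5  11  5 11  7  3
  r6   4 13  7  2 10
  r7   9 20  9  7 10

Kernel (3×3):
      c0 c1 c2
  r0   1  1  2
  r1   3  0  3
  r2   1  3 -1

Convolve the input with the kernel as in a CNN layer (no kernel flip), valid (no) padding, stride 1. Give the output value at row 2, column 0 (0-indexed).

The receptive field on the input at this output position is [14 9 16 / 20 14 9 / 9 20 12]. Elementwise product with the kernel and sum: 14·1 + 9·1 + 16·2 + 20·3 + 9·3 + 9·1 + 20·3 + 12·-1.

199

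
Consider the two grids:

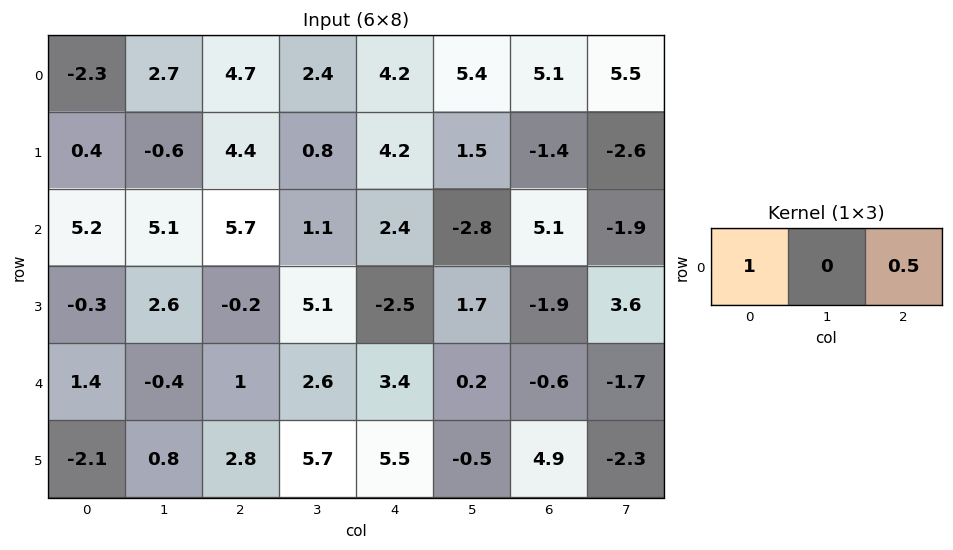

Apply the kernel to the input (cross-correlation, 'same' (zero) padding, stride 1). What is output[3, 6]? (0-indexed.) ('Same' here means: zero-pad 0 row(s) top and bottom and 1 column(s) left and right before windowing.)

3.5

The receptive field on the zero-padded input at this output position is [1.7 -1.9 3.6]. Elementwise product with the kernel and sum: 1.7·1 + 3.6·0.5.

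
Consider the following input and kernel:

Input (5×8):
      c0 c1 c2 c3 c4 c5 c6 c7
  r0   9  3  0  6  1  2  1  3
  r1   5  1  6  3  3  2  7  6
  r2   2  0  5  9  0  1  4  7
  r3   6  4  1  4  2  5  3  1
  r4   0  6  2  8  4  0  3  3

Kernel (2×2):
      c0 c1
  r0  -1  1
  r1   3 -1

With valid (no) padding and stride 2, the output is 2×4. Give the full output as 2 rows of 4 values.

8 21 8 17
12 3 2 11

Output[0,0]: The receptive field on the input at this output position is [9 3 / 5 1]. Elementwise product with the kernel and sum: 9·-1 + 3·1 + 5·3 + 1·-1.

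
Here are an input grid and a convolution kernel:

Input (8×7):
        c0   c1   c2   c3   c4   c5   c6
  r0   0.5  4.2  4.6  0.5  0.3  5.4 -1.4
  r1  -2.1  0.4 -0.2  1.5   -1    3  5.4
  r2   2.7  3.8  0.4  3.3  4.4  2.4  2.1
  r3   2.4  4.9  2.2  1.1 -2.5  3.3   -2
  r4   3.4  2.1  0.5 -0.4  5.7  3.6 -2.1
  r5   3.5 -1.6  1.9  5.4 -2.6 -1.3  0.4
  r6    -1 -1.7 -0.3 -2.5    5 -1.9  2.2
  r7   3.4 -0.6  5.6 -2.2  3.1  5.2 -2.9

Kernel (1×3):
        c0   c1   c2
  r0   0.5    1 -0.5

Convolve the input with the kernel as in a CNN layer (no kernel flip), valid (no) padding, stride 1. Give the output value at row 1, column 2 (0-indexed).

1.9

The receptive field on the input at this output position is [-0.2 1.5 -1]. Elementwise product with the kernel and sum: -0.2·0.5 + 1.5·1 + -1·-0.5.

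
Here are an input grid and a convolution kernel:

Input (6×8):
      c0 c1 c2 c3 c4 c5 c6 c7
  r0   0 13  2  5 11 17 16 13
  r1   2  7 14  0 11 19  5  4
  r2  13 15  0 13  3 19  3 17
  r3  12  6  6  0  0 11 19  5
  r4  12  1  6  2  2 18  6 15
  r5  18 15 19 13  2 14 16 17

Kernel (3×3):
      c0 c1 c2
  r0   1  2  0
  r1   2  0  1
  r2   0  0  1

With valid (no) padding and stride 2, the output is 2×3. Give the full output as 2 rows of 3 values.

44 54 75
79 40 66

Output[0,0]: The receptive field on the input at this output position is [0 13 2 / 2 7 14 / 13 15 0]. Elementwise product with the kernel and sum: 0·1 + 13·2 + 2·2 + 14·1 + 0·1.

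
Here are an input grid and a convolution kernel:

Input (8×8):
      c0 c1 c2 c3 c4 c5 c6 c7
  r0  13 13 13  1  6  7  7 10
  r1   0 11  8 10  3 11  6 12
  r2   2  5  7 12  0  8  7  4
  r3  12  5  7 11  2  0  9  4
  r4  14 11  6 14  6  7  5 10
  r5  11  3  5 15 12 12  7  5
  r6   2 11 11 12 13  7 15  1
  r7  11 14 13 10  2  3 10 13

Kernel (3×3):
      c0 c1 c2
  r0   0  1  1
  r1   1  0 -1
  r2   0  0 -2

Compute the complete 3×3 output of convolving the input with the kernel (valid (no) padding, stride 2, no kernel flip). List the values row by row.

4 12 -3
5 5 -2
1 -13 -13

Output[0,0]: The receptive field on the input at this output position is [13 13 13 / 0 11 8 / 2 5 7]. Elementwise product with the kernel and sum: 13·1 + 13·1 + 0·1 + 8·-1 + 7·-2.
Output[0,1]: The receptive field on the input at this output position is [13 1 6 / 8 10 3 / 7 12 0]. Elementwise product with the kernel and sum: 1·1 + 6·1 + 8·1 + 3·-1 + 0·-2.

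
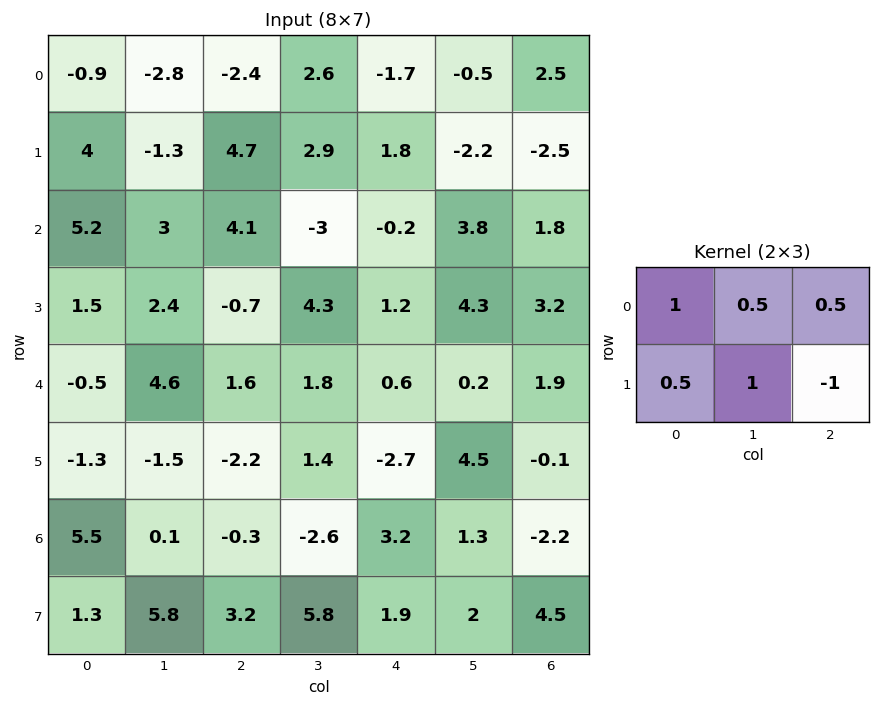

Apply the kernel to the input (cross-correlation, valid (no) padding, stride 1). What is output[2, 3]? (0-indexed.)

The receptive field on the input at this output position is [-3 -0.2 3.8 / 4.3 1.2 4.3]. Elementwise product with the kernel and sum: -3·1 + -0.2·0.5 + 3.8·0.5 + 4.3·0.5 + 1.2·1 + 4.3·-1.

-2.15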